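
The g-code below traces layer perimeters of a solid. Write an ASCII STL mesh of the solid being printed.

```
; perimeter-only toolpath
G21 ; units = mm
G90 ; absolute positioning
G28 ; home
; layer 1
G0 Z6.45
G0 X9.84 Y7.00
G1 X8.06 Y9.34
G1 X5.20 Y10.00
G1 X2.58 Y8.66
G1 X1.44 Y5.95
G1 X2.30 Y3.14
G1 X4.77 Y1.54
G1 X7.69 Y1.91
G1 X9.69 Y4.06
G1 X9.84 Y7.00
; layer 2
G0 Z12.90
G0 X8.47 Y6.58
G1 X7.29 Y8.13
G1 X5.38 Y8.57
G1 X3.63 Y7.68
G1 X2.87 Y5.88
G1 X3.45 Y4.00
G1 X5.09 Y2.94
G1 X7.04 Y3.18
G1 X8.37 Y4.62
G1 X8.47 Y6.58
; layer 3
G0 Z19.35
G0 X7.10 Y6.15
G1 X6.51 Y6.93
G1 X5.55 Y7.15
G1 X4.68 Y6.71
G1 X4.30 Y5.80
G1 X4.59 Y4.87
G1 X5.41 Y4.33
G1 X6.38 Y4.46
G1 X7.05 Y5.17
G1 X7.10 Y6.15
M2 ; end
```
solid part
  facet normal 0.0000 0.0000 -1.0000
    outer loop
      vertex 5.02 11.42 0.00
      vertex 8.84 10.54 0.00
      vertex 11.21 7.42 0.00
    endloop
  endfacet
  facet normal 0.0000 0.0000 -1.0000
    outer loop
      vertex 1.53 9.63 0.00
      vertex 5.02 11.42 0.00
      vertex 11.21 7.42 0.00
    endloop
  endfacet
  facet normal 0.0000 0.0000 -1.0000
    outer loop
      vertex 0.01 6.02 0.00
      vertex 1.53 9.63 0.00
      vertex 11.21 7.42 0.00
    endloop
  endfacet
  facet normal 0.0000 0.0000 -1.0000
    outer loop
      vertex 1.16 2.27 0.00
      vertex 0.01 6.02 0.00
      vertex 11.21 7.42 0.00
    endloop
  endfacet
  facet normal 0.0000 0.0000 -1.0000
    outer loop
      vertex 4.45 0.14 0.00
      vertex 1.16 2.27 0.00
      vertex 11.21 7.42 0.00
    endloop
  endfacet
  facet normal 0.0000 0.0000 -1.0000
    outer loop
      vertex 8.34 0.63 0.00
      vertex 4.45 0.14 0.00
      vertex 11.21 7.42 0.00
    endloop
  endfacet
  facet normal 0.0000 0.0000 -1.0000
    outer loop
      vertex 11.01 3.50 0.00
      vertex 8.34 0.63 0.00
      vertex 11.21 7.42 0.00
    endloop
  endfacet
  facet normal 0.7795 0.5921 0.2044
    outer loop
      vertex 11.21 7.42 0.00
      vertex 8.84 10.54 0.00
      vertex 5.73 5.73 25.80
    endloop
  endfacet
  facet normal 0.2198 0.9539 0.2043
    outer loop
      vertex 8.84 10.54 0.00
      vertex 5.02 11.42 0.00
      vertex 5.73 5.73 25.80
    endloop
  endfacet
  facet normal -0.4467 0.8710 0.2044
    outer loop
      vertex 5.02 11.42 0.00
      vertex 1.53 9.63 0.00
      vertex 5.73 5.73 25.80
    endloop
  endfacet
  facet normal -0.9022 0.3799 0.2043
    outer loop
      vertex 1.53 9.63 0.00
      vertex 0.01 6.02 0.00
      vertex 5.73 5.73 25.80
    endloop
  endfacet
  facet normal -0.9359 -0.2870 0.2043
    outer loop
      vertex 0.01 6.02 0.00
      vertex 1.16 2.27 0.00
      vertex 5.73 5.73 25.80
    endloop
  endfacet
  facet normal -0.5320 -0.8217 0.2044
    outer loop
      vertex 1.16 2.27 0.00
      vertex 4.45 0.14 0.00
      vertex 5.73 5.73 25.80
    endloop
  endfacet
  facet normal 0.1223 -0.9712 0.2044
    outer loop
      vertex 4.45 0.14 0.00
      vertex 8.34 0.63 0.00
      vertex 5.73 5.73 25.80
    endloop
  endfacet
  facet normal 0.7167 -0.6668 0.2043
    outer loop
      vertex 8.34 0.63 0.00
      vertex 11.01 3.50 0.00
      vertex 5.73 5.73 25.80
    endloop
  endfacet
  facet normal 0.9776 -0.0499 0.2044
    outer loop
      vertex 11.01 3.50 0.00
      vertex 11.21 7.42 0.00
      vertex 5.73 5.73 25.80
    endloop
  endfacet
endsolid part

The G0 Z moves step by Δz≈6.45 mm. The G1 loops shrink linearly with z, so the solid tapers from its base footprint up to z≈25.8. Closing with a flat bottom cap and the tapered top and triangulating gives 16 facets — a regular 9-sided pyramid, base circumscribed radius ≈ 5.73 mm, apex at z ≈ 25.8 mm.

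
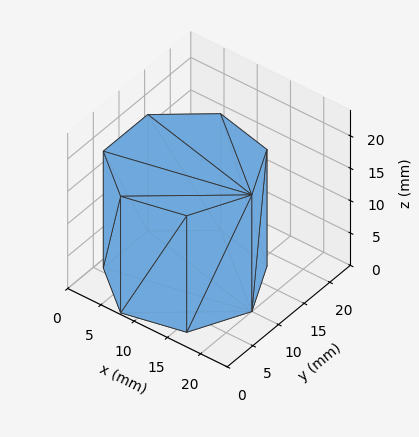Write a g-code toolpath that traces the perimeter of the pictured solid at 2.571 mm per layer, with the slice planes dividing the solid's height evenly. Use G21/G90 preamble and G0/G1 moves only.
Reading the render: the shape is a regular 7-sided prism (a cylinder approximated with 7 flat sides), circumscribed radius ≈ 10 mm, height ≈ 18 mm (dimensions read to the nearest mm from the axis ticks). For the g-code, the solid's height is divided into equal slices at the stated Δz and each level perimeter traced with G1 moves after a G0 lift.

; perimeter-only toolpath
G21 ; units = mm
G90 ; absolute positioning
G28 ; home
; layer 1
G0 Z2.571
G0 X20.000 Y10.000
G1 X16.235 Y17.818
G1 X7.775 Y19.749
G1 X0.990 Y14.339
G1 X0.990 Y5.661
G1 X7.775 Y0.251
G1 X16.235 Y2.182
G1 X20.000 Y10.000
; layer 2
G0 Z5.143
G0 X20.000 Y10.000
G1 X16.235 Y17.818
G1 X7.775 Y19.749
G1 X0.990 Y14.339
G1 X0.990 Y5.661
G1 X7.775 Y0.251
G1 X16.235 Y2.182
G1 X20.000 Y10.000
; layer 3
G0 Z7.714
G0 X20.000 Y10.000
G1 X16.235 Y17.818
G1 X7.775 Y19.749
G1 X0.990 Y14.339
G1 X0.990 Y5.661
G1 X7.775 Y0.251
G1 X16.235 Y2.182
G1 X20.000 Y10.000
; layer 4
G0 Z10.286
G0 X20.000 Y10.000
G1 X16.235 Y17.818
G1 X7.775 Y19.749
G1 X0.990 Y14.339
G1 X0.990 Y5.661
G1 X7.775 Y0.251
G1 X16.235 Y2.182
G1 X20.000 Y10.000
; layer 5
G0 Z12.857
G0 X20.000 Y10.000
G1 X16.235 Y17.818
G1 X7.775 Y19.749
G1 X0.990 Y14.339
G1 X0.990 Y5.661
G1 X7.775 Y0.251
G1 X16.235 Y2.182
G1 X20.000 Y10.000
; layer 6
G0 Z15.429
G0 X20.000 Y10.000
G1 X16.235 Y17.818
G1 X7.775 Y19.749
G1 X0.990 Y14.339
G1 X0.990 Y5.661
G1 X7.775 Y0.251
G1 X16.235 Y2.182
G1 X20.000 Y10.000
; layer 7
G0 Z18.000
G0 X20.000 Y10.000
G1 X16.235 Y17.818
G1 X7.775 Y19.749
G1 X0.990 Y14.339
G1 X0.990 Y5.661
G1 X7.775 Y0.251
G1 X16.235 Y2.182
G1 X20.000 Y10.000
M2 ; end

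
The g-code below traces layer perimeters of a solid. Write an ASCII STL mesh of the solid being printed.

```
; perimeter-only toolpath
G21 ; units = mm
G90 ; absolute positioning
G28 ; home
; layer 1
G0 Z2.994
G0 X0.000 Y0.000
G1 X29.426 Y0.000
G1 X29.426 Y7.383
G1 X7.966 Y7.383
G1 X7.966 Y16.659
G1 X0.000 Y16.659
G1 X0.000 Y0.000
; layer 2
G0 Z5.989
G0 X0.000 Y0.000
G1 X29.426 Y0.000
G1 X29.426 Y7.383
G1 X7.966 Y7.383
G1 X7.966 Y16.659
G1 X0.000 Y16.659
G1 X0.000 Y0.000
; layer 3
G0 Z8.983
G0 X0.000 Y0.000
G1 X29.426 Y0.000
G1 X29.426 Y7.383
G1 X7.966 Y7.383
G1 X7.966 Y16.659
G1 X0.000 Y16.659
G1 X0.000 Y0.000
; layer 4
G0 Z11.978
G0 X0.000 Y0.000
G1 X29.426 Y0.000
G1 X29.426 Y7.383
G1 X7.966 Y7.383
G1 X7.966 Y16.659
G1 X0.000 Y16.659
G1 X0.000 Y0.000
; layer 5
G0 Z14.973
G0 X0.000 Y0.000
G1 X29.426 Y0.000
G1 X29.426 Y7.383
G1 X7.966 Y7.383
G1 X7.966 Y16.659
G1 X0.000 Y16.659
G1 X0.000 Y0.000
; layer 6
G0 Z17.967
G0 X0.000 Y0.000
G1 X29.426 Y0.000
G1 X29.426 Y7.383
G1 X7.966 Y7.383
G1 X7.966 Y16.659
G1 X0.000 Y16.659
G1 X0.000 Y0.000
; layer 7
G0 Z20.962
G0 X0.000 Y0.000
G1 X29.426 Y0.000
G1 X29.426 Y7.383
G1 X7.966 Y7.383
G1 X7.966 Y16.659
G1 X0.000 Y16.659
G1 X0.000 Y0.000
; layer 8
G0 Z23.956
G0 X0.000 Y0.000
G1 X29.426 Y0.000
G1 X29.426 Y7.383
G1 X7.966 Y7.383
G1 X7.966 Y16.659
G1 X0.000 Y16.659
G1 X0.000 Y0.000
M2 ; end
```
solid part
  facet normal 0.0000 0.0000 -1.0000
    outer loop
      vertex 29.426 7.383 0.000
      vertex 29.426 0.000 0.000
      vertex 0.000 0.000 0.000
    endloop
  endfacet
  facet normal 0.0000 0.0000 -1.0000
    outer loop
      vertex 7.966 7.383 0.000
      vertex 29.426 7.383 0.000
      vertex 0.000 0.000 0.000
    endloop
  endfacet
  facet normal 0.0000 0.0000 -1.0000
    outer loop
      vertex 7.966 16.659 0.000
      vertex 7.966 7.383 0.000
      vertex 0.000 0.000 0.000
    endloop
  endfacet
  facet normal 0.0000 0.0000 -1.0000
    outer loop
      vertex 0.000 16.659 0.000
      vertex 7.966 16.659 0.000
      vertex 0.000 0.000 0.000
    endloop
  endfacet
  facet normal 0.0000 0.0000 1.0000
    outer loop
      vertex 0.000 0.000 23.956
      vertex 29.426 0.000 23.956
      vertex 29.426 7.383 23.956
    endloop
  endfacet
  facet normal 0.0000 0.0000 1.0000
    outer loop
      vertex 0.000 0.000 23.956
      vertex 29.426 7.383 23.956
      vertex 7.966 7.383 23.956
    endloop
  endfacet
  facet normal 0.0000 0.0000 1.0000
    outer loop
      vertex 0.000 0.000 23.956
      vertex 7.966 7.383 23.956
      vertex 7.966 16.659 23.956
    endloop
  endfacet
  facet normal 0.0000 0.0000 1.0000
    outer loop
      vertex 0.000 0.000 23.956
      vertex 7.966 16.659 23.956
      vertex 0.000 16.659 23.956
    endloop
  endfacet
  facet normal 0.0000 -1.0000 0.0000
    outer loop
      vertex 0.000 0.000 0.000
      vertex 29.426 0.000 0.000
      vertex 29.426 0.000 23.956
    endloop
  endfacet
  facet normal 0.0000 -1.0000 0.0000
    outer loop
      vertex 0.000 0.000 0.000
      vertex 29.426 0.000 23.956
      vertex 0.000 0.000 23.956
    endloop
  endfacet
  facet normal 1.0000 0.0000 0.0000
    outer loop
      vertex 29.426 0.000 0.000
      vertex 29.426 7.383 0.000
      vertex 29.426 7.383 23.956
    endloop
  endfacet
  facet normal 1.0000 0.0000 0.0000
    outer loop
      vertex 29.426 0.000 0.000
      vertex 29.426 7.383 23.956
      vertex 29.426 0.000 23.956
    endloop
  endfacet
  facet normal 0.0000 1.0000 0.0000
    outer loop
      vertex 29.426 7.383 0.000
      vertex 7.966 7.383 0.000
      vertex 7.966 7.383 23.956
    endloop
  endfacet
  facet normal 0.0000 1.0000 0.0000
    outer loop
      vertex 29.426 7.383 0.000
      vertex 7.966 7.383 23.956
      vertex 29.426 7.383 23.956
    endloop
  endfacet
  facet normal 1.0000 0.0000 0.0000
    outer loop
      vertex 7.966 7.383 0.000
      vertex 7.966 16.659 0.000
      vertex 7.966 16.659 23.956
    endloop
  endfacet
  facet normal 1.0000 0.0000 0.0000
    outer loop
      vertex 7.966 7.383 0.000
      vertex 7.966 16.659 23.956
      vertex 7.966 7.383 23.956
    endloop
  endfacet
  facet normal 0.0000 1.0000 0.0000
    outer loop
      vertex 7.966 16.659 0.000
      vertex 0.000 16.659 0.000
      vertex 0.000 16.659 23.956
    endloop
  endfacet
  facet normal 0.0000 1.0000 0.0000
    outer loop
      vertex 7.966 16.659 0.000
      vertex 0.000 16.659 23.956
      vertex 7.966 16.659 23.956
    endloop
  endfacet
  facet normal -1.0000 0.0000 0.0000
    outer loop
      vertex 0.000 16.659 0.000
      vertex 0.000 0.000 0.000
      vertex 0.000 0.000 23.956
    endloop
  endfacet
  facet normal -1.0000 0.0000 0.0000
    outer loop
      vertex 0.000 16.659 0.000
      vertex 0.000 0.000 23.956
      vertex 0.000 16.659 23.956
    endloop
  endfacet
endsolid part

The G0 Z moves step by Δz≈2.994 mm. Every layer's G1 loop is the same polygon, so the solid is a straight extrusion of it from z=0 to z≈24. Closing with flat bottom and top caps and triangulating gives 20 facets — an L-shaped prism: outer 29.4 × 16.7 mm, arm thicknesses ≈ 7.38 mm (horizontal) and 7.97 mm (vertical), extruded 24 mm in z.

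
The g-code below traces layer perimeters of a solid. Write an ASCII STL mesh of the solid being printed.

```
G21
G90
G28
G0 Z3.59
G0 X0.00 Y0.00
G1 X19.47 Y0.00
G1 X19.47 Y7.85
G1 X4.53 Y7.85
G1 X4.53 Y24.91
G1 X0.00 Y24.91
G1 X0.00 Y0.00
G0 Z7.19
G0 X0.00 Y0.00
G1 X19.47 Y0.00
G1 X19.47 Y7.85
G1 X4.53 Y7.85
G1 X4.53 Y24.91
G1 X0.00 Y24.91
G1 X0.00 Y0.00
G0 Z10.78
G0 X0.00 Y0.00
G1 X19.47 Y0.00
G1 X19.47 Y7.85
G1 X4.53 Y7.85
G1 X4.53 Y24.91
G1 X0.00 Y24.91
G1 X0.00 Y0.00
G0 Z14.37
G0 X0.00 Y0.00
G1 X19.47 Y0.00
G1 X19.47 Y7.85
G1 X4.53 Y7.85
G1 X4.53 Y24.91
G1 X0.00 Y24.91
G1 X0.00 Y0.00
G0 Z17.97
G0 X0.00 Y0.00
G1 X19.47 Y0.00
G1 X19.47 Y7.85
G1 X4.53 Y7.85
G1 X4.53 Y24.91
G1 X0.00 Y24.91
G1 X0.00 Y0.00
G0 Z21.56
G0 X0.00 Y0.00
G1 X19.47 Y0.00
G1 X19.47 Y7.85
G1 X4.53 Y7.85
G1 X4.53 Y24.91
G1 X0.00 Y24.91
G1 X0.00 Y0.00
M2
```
solid part
  facet normal 0.0000 0.0000 -1.0000
    outer loop
      vertex 19.47 7.85 0.00
      vertex 19.47 0.00 0.00
      vertex 0.00 0.00 0.00
    endloop
  endfacet
  facet normal 0.0000 0.0000 -1.0000
    outer loop
      vertex 4.53 7.85 0.00
      vertex 19.47 7.85 0.00
      vertex 0.00 0.00 0.00
    endloop
  endfacet
  facet normal 0.0000 0.0000 -1.0000
    outer loop
      vertex 4.53 24.91 0.00
      vertex 4.53 7.85 0.00
      vertex 0.00 0.00 0.00
    endloop
  endfacet
  facet normal 0.0000 0.0000 -1.0000
    outer loop
      vertex 0.00 24.91 0.00
      vertex 4.53 24.91 0.00
      vertex 0.00 0.00 0.00
    endloop
  endfacet
  facet normal 0.0000 0.0000 1.0000
    outer loop
      vertex 0.00 0.00 21.56
      vertex 19.47 0.00 21.56
      vertex 19.47 7.85 21.56
    endloop
  endfacet
  facet normal 0.0000 0.0000 1.0000
    outer loop
      vertex 0.00 0.00 21.56
      vertex 19.47 7.85 21.56
      vertex 4.53 7.85 21.56
    endloop
  endfacet
  facet normal 0.0000 0.0000 1.0000
    outer loop
      vertex 0.00 0.00 21.56
      vertex 4.53 7.85 21.56
      vertex 4.53 24.91 21.56
    endloop
  endfacet
  facet normal 0.0000 0.0000 1.0000
    outer loop
      vertex 0.00 0.00 21.56
      vertex 4.53 24.91 21.56
      vertex 0.00 24.91 21.56
    endloop
  endfacet
  facet normal 0.0000 -1.0000 0.0000
    outer loop
      vertex 0.00 0.00 0.00
      vertex 19.47 0.00 0.00
      vertex 19.47 0.00 21.56
    endloop
  endfacet
  facet normal 0.0000 -1.0000 0.0000
    outer loop
      vertex 0.00 0.00 0.00
      vertex 19.47 0.00 21.56
      vertex 0.00 0.00 21.56
    endloop
  endfacet
  facet normal 1.0000 0.0000 0.0000
    outer loop
      vertex 19.47 0.00 0.00
      vertex 19.47 7.85 0.00
      vertex 19.47 7.85 21.56
    endloop
  endfacet
  facet normal 1.0000 0.0000 0.0000
    outer loop
      vertex 19.47 0.00 0.00
      vertex 19.47 7.85 21.56
      vertex 19.47 0.00 21.56
    endloop
  endfacet
  facet normal 0.0000 1.0000 0.0000
    outer loop
      vertex 19.47 7.85 0.00
      vertex 4.53 7.85 0.00
      vertex 4.53 7.85 21.56
    endloop
  endfacet
  facet normal 0.0000 1.0000 0.0000
    outer loop
      vertex 19.47 7.85 0.00
      vertex 4.53 7.85 21.56
      vertex 19.47 7.85 21.56
    endloop
  endfacet
  facet normal 1.0000 0.0000 0.0000
    outer loop
      vertex 4.53 7.85 0.00
      vertex 4.53 24.91 0.00
      vertex 4.53 24.91 21.56
    endloop
  endfacet
  facet normal 1.0000 0.0000 0.0000
    outer loop
      vertex 4.53 7.85 0.00
      vertex 4.53 24.91 21.56
      vertex 4.53 7.85 21.56
    endloop
  endfacet
  facet normal 0.0000 1.0000 0.0000
    outer loop
      vertex 4.53 24.91 0.00
      vertex 0.00 24.91 0.00
      vertex 0.00 24.91 21.56
    endloop
  endfacet
  facet normal 0.0000 1.0000 0.0000
    outer loop
      vertex 4.53 24.91 0.00
      vertex 0.00 24.91 21.56
      vertex 4.53 24.91 21.56
    endloop
  endfacet
  facet normal -1.0000 0.0000 0.0000
    outer loop
      vertex 0.00 24.91 0.00
      vertex 0.00 0.00 0.00
      vertex 0.00 0.00 21.56
    endloop
  endfacet
  facet normal -1.0000 0.0000 0.0000
    outer loop
      vertex 0.00 24.91 0.00
      vertex 0.00 0.00 21.56
      vertex 0.00 24.91 21.56
    endloop
  endfacet
endsolid part

The G0 Z moves step by Δz≈3.59 mm. Every layer's G1 loop is the same polygon, so the solid is a straight extrusion of it from z=0 to z≈21.6. Closing with flat bottom and top caps and triangulating gives 20 facets — an L-shaped prism: outer 19.5 × 24.9 mm, arm thicknesses ≈ 7.85 mm (horizontal) and 4.53 mm (vertical), extruded 21.6 mm in z.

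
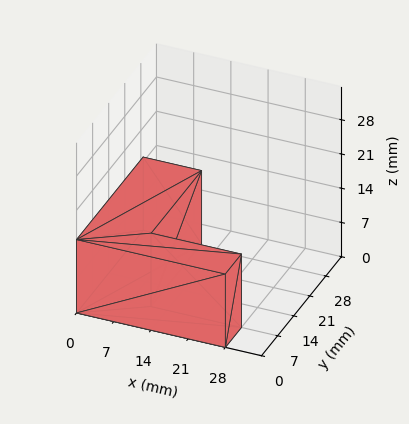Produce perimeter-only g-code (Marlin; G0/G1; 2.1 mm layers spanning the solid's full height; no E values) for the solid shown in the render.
Reading the render: the shape is an L-shaped prism: outer 28 × 29 mm, arm thicknesses ≈ 7 mm (horizontal) and 11 mm (vertical), extruded 15 mm in z (dimensions read to the nearest mm from the axis ticks). For the g-code, the solid's height is divided into equal slices at the stated Δz and each level perimeter traced with G1 moves after a G0 lift.

; perimeter-only toolpath
G21 ; units = mm
G90 ; absolute positioning
G28 ; home
; layer 1
G0 Z2.1
G0 X0.0 Y0.0
G1 X28.0 Y0.0
G1 X28.0 Y7.0
G1 X11.0 Y7.0
G1 X11.0 Y29.0
G1 X0.0 Y29.0
G1 X0.0 Y0.0
; layer 2
G0 Z4.3
G0 X0.0 Y0.0
G1 X28.0 Y0.0
G1 X28.0 Y7.0
G1 X11.0 Y7.0
G1 X11.0 Y29.0
G1 X0.0 Y29.0
G1 X0.0 Y0.0
; layer 3
G0 Z6.4
G0 X0.0 Y0.0
G1 X28.0 Y0.0
G1 X28.0 Y7.0
G1 X11.0 Y7.0
G1 X11.0 Y29.0
G1 X0.0 Y29.0
G1 X0.0 Y0.0
; layer 4
G0 Z8.6
G0 X0.0 Y0.0
G1 X28.0 Y0.0
G1 X28.0 Y7.0
G1 X11.0 Y7.0
G1 X11.0 Y29.0
G1 X0.0 Y29.0
G1 X0.0 Y0.0
; layer 5
G0 Z10.7
G0 X0.0 Y0.0
G1 X28.0 Y0.0
G1 X28.0 Y7.0
G1 X11.0 Y7.0
G1 X11.0 Y29.0
G1 X0.0 Y29.0
G1 X0.0 Y0.0
; layer 6
G0 Z12.9
G0 X0.0 Y0.0
G1 X28.0 Y0.0
G1 X28.0 Y7.0
G1 X11.0 Y7.0
G1 X11.0 Y29.0
G1 X0.0 Y29.0
G1 X0.0 Y0.0
; layer 7
G0 Z15.0
G0 X0.0 Y0.0
G1 X28.0 Y0.0
G1 X28.0 Y7.0
G1 X11.0 Y7.0
G1 X11.0 Y29.0
G1 X0.0 Y29.0
G1 X0.0 Y0.0
M2 ; end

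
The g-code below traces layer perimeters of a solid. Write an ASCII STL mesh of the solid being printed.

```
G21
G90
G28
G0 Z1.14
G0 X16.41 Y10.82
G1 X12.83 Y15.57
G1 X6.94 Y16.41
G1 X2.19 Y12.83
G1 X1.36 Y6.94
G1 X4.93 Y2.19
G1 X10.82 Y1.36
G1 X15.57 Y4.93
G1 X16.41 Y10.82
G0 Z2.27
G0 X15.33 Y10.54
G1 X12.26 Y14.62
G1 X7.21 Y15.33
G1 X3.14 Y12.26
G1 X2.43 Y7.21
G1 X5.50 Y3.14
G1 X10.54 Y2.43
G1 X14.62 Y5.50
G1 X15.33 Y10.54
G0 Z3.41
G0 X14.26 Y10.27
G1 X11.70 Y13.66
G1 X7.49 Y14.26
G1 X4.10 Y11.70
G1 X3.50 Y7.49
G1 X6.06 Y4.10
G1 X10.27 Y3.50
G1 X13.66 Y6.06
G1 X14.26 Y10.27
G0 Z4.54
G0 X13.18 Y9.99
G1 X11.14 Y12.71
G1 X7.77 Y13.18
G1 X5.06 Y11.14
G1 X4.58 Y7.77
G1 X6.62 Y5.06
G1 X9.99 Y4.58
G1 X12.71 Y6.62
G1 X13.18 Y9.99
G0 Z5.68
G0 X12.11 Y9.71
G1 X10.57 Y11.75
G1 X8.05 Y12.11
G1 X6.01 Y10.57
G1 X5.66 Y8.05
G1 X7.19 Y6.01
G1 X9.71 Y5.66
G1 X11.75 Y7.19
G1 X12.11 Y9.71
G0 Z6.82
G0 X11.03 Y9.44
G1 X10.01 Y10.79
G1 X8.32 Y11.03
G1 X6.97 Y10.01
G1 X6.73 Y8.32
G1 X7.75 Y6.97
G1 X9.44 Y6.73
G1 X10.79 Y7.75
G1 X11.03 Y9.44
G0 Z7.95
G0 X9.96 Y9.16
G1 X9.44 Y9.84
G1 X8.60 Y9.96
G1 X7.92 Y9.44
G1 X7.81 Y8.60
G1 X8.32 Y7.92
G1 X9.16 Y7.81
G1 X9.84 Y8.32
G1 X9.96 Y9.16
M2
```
solid part
  facet normal 0.0000 0.0000 -1.0000
    outer loop
      vertex 6.66 17.48 0.00
      vertex 13.39 16.53 0.00
      vertex 17.48 11.10 0.00
    endloop
  endfacet
  facet normal 0.0000 0.0000 -1.0000
    outer loop
      vertex 1.23 13.39 0.00
      vertex 6.66 17.48 0.00
      vertex 17.48 11.10 0.00
    endloop
  endfacet
  facet normal 0.0000 0.0000 -1.0000
    outer loop
      vertex 0.28 6.66 0.00
      vertex 1.23 13.39 0.00
      vertex 17.48 11.10 0.00
    endloop
  endfacet
  facet normal 0.0000 0.0000 -1.0000
    outer loop
      vertex 4.37 1.23 0.00
      vertex 0.28 6.66 0.00
      vertex 17.48 11.10 0.00
    endloop
  endfacet
  facet normal 0.0000 0.0000 -1.0000
    outer loop
      vertex 11.10 0.28 0.00
      vertex 4.37 1.23 0.00
      vertex 17.48 11.10 0.00
    endloop
  endfacet
  facet normal 0.0000 0.0000 -1.0000
    outer loop
      vertex 16.53 4.37 0.00
      vertex 11.10 0.28 0.00
      vertex 17.48 11.10 0.00
    endloop
  endfacet
  facet normal 0.5929 0.4466 0.6700
    outer loop
      vertex 17.48 11.10 0.00
      vertex 13.39 16.53 0.00
      vertex 8.88 8.88 9.09
    endloop
  endfacet
  facet normal 0.1038 0.7350 0.6701
    outer loop
      vertex 13.39 16.53 0.00
      vertex 6.66 17.48 0.00
      vertex 8.88 8.88 9.09
    endloop
  endfacet
  facet normal -0.4466 0.5929 0.6700
    outer loop
      vertex 6.66 17.48 0.00
      vertex 1.23 13.39 0.00
      vertex 8.88 8.88 9.09
    endloop
  endfacet
  facet normal -0.7350 0.1038 0.6701
    outer loop
      vertex 1.23 13.39 0.00
      vertex 0.28 6.66 0.00
      vertex 8.88 8.88 9.09
    endloop
  endfacet
  facet normal -0.5929 -0.4466 0.6700
    outer loop
      vertex 0.28 6.66 0.00
      vertex 4.37 1.23 0.00
      vertex 8.88 8.88 9.09
    endloop
  endfacet
  facet normal -0.1038 -0.7350 0.6701
    outer loop
      vertex 4.37 1.23 0.00
      vertex 11.10 0.28 0.00
      vertex 8.88 8.88 9.09
    endloop
  endfacet
  facet normal 0.4466 -0.5929 0.6700
    outer loop
      vertex 11.10 0.28 0.00
      vertex 16.53 4.37 0.00
      vertex 8.88 8.88 9.09
    endloop
  endfacet
  facet normal 0.7350 -0.1038 0.6701
    outer loop
      vertex 16.53 4.37 0.00
      vertex 17.48 11.10 0.00
      vertex 8.88 8.88 9.09
    endloop
  endfacet
endsolid part

The G0 Z moves step by Δz≈1.14 mm. The G1 loops shrink linearly with z, so the solid tapers from its base footprint up to z≈9.09. Closing with a flat bottom cap and the tapered top and triangulating gives 14 facets — a regular 8-sided pyramid, base circumscribed radius ≈ 8.88 mm, apex at z ≈ 9.09 mm.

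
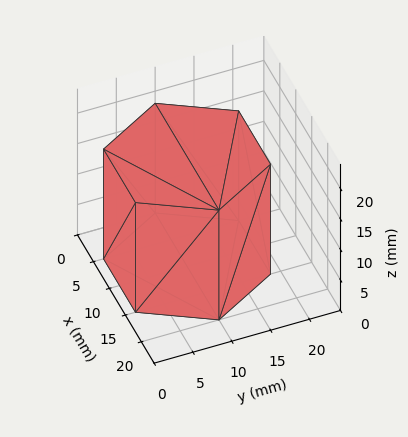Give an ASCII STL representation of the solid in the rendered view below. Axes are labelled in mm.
Reading the render: the shape is a regular 6-sided prism (a cylinder approximated with 6 flat sides), circumscribed radius ≈ 10 mm, height ≈ 18 mm (dimensions read to the nearest mm from the axis ticks). For the STL, each face is triangulated and given an outward normal.

solid part
  facet normal 0.0000 0.0000 -1.0000
    outer loop
      vertex 5.0 18.7 0.0
      vertex 15.0 18.7 0.0
      vertex 20.0 10.0 0.0
    endloop
  endfacet
  facet normal 0.0000 0.0000 -1.0000
    outer loop
      vertex 0.0 10.0 0.0
      vertex 5.0 18.7 0.0
      vertex 20.0 10.0 0.0
    endloop
  endfacet
  facet normal 0.0000 0.0000 -1.0000
    outer loop
      vertex 5.0 1.3 0.0
      vertex 0.0 10.0 0.0
      vertex 20.0 10.0 0.0
    endloop
  endfacet
  facet normal 0.0000 0.0000 -1.0000
    outer loop
      vertex 15.0 1.3 0.0
      vertex 5.0 1.3 0.0
      vertex 20.0 10.0 0.0
    endloop
  endfacet
  facet normal 0.0000 0.0000 1.0000
    outer loop
      vertex 20.0 10.0 18.0
      vertex 15.0 18.7 18.0
      vertex 5.0 18.7 18.0
    endloop
  endfacet
  facet normal 0.0000 0.0000 1.0000
    outer loop
      vertex 20.0 10.0 18.0
      vertex 5.0 18.7 18.0
      vertex 0.0 10.0 18.0
    endloop
  endfacet
  facet normal 0.0000 0.0000 1.0000
    outer loop
      vertex 20.0 10.0 18.0
      vertex 0.0 10.0 18.0
      vertex 5.0 1.3 18.0
    endloop
  endfacet
  facet normal 0.0000 0.0000 1.0000
    outer loop
      vertex 20.0 10.0 18.0
      vertex 5.0 1.3 18.0
      vertex 15.0 1.3 18.0
    endloop
  endfacet
  facet normal 0.8670 0.4983 0.0000
    outer loop
      vertex 20.0 10.0 0.0
      vertex 15.0 18.7 0.0
      vertex 15.0 18.7 18.0
    endloop
  endfacet
  facet normal 0.8670 0.4983 0.0000
    outer loop
      vertex 20.0 10.0 0.0
      vertex 15.0 18.7 18.0
      vertex 20.0 10.0 18.0
    endloop
  endfacet
  facet normal 0.0000 1.0000 0.0000
    outer loop
      vertex 15.0 18.7 0.0
      vertex 5.0 18.7 0.0
      vertex 5.0 18.7 18.0
    endloop
  endfacet
  facet normal 0.0000 1.0000 0.0000
    outer loop
      vertex 15.0 18.7 0.0
      vertex 5.0 18.7 18.0
      vertex 15.0 18.7 18.0
    endloop
  endfacet
  facet normal -0.8670 0.4983 0.0000
    outer loop
      vertex 5.0 18.7 0.0
      vertex 0.0 10.0 0.0
      vertex 0.0 10.0 18.0
    endloop
  endfacet
  facet normal -0.8670 0.4983 0.0000
    outer loop
      vertex 5.0 18.7 0.0
      vertex 0.0 10.0 18.0
      vertex 5.0 18.7 18.0
    endloop
  endfacet
  facet normal -0.8670 -0.4983 0.0000
    outer loop
      vertex 0.0 10.0 0.0
      vertex 5.0 1.3 0.0
      vertex 5.0 1.3 18.0
    endloop
  endfacet
  facet normal -0.8670 -0.4983 0.0000
    outer loop
      vertex 0.0 10.0 0.0
      vertex 5.0 1.3 18.0
      vertex 0.0 10.0 18.0
    endloop
  endfacet
  facet normal 0.0000 -1.0000 0.0000
    outer loop
      vertex 5.0 1.3 0.0
      vertex 15.0 1.3 0.0
      vertex 15.0 1.3 18.0
    endloop
  endfacet
  facet normal 0.0000 -1.0000 0.0000
    outer loop
      vertex 5.0 1.3 0.0
      vertex 15.0 1.3 18.0
      vertex 5.0 1.3 18.0
    endloop
  endfacet
  facet normal 0.8670 -0.4983 0.0000
    outer loop
      vertex 15.0 1.3 0.0
      vertex 20.0 10.0 0.0
      vertex 20.0 10.0 18.0
    endloop
  endfacet
  facet normal 0.8670 -0.4983 0.0000
    outer loop
      vertex 15.0 1.3 0.0
      vertex 20.0 10.0 18.0
      vertex 15.0 1.3 18.0
    endloop
  endfacet
endsolid part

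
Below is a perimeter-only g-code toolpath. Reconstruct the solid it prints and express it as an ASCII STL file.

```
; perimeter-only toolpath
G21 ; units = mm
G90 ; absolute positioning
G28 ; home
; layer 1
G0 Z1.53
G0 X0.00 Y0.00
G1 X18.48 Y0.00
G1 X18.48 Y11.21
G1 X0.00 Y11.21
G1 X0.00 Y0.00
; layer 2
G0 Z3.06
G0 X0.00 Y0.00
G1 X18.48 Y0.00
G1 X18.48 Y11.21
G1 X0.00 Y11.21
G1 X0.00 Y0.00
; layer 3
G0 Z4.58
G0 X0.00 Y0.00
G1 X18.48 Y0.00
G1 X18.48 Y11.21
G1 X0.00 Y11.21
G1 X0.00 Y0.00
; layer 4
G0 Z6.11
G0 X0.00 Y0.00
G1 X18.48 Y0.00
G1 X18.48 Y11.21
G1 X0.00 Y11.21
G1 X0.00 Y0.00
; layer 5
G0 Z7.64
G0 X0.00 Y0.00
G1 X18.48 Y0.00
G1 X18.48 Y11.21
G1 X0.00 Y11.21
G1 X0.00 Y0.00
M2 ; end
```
solid part
  facet normal 0.0000 0.0000 -1.0000
    outer loop
      vertex 18.48 11.21 0.00
      vertex 18.48 0.00 0.00
      vertex 0.00 0.00 0.00
    endloop
  endfacet
  facet normal 0.0000 0.0000 -1.0000
    outer loop
      vertex 0.00 11.21 0.00
      vertex 18.48 11.21 0.00
      vertex 0.00 0.00 0.00
    endloop
  endfacet
  facet normal 0.0000 0.0000 1.0000
    outer loop
      vertex 0.00 0.00 7.64
      vertex 18.48 0.00 7.64
      vertex 18.48 11.21 7.64
    endloop
  endfacet
  facet normal 0.0000 0.0000 1.0000
    outer loop
      vertex 0.00 0.00 7.64
      vertex 18.48 11.21 7.64
      vertex 0.00 11.21 7.64
    endloop
  endfacet
  facet normal 0.0000 -1.0000 0.0000
    outer loop
      vertex 0.00 0.00 0.00
      vertex 18.48 0.00 0.00
      vertex 18.48 0.00 7.64
    endloop
  endfacet
  facet normal 0.0000 -1.0000 0.0000
    outer loop
      vertex 0.00 0.00 0.00
      vertex 18.48 0.00 7.64
      vertex 0.00 0.00 7.64
    endloop
  endfacet
  facet normal 0.0000 1.0000 0.0000
    outer loop
      vertex 18.48 11.21 7.64
      vertex 18.48 11.21 0.00
      vertex 0.00 11.21 0.00
    endloop
  endfacet
  facet normal 0.0000 1.0000 0.0000
    outer loop
      vertex 0.00 11.21 7.64
      vertex 18.48 11.21 7.64
      vertex 0.00 11.21 0.00
    endloop
  endfacet
  facet normal -1.0000 0.0000 0.0000
    outer loop
      vertex 0.00 11.21 7.64
      vertex 0.00 11.21 0.00
      vertex 0.00 0.00 0.00
    endloop
  endfacet
  facet normal -1.0000 0.0000 0.0000
    outer loop
      vertex 0.00 0.00 7.64
      vertex 0.00 11.21 7.64
      vertex 0.00 0.00 0.00
    endloop
  endfacet
  facet normal 1.0000 0.0000 0.0000
    outer loop
      vertex 18.48 0.00 0.00
      vertex 18.48 11.21 0.00
      vertex 18.48 11.21 7.64
    endloop
  endfacet
  facet normal 1.0000 0.0000 0.0000
    outer loop
      vertex 18.48 0.00 0.00
      vertex 18.48 11.21 7.64
      vertex 18.48 0.00 7.64
    endloop
  endfacet
endsolid part

The G0 Z moves step by Δz≈1.53 mm. Every layer's G1 loop is the same polygon, so the solid is a straight extrusion of it from z=0 to z≈7.64. Closing with flat bottom and top caps and triangulating gives 12 facets — a rectangular box, roughly 18.5 × 11.2 mm footprint and 7.64 mm tall.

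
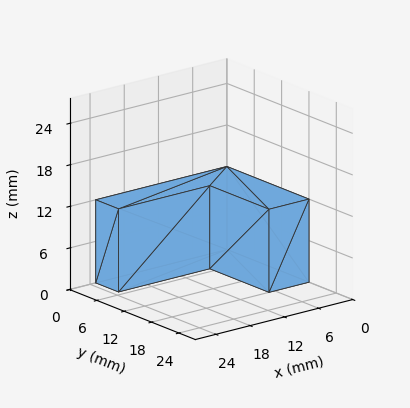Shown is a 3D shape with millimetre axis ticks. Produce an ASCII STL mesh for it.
Reading the render: the shape is an L-shaped prism: outer 23 × 18 mm, arm thicknesses ≈ 5 mm (horizontal) and 7 mm (vertical), extruded 12 mm in z (dimensions read to the nearest mm from the axis ticks). For the STL, each face is triangulated and given an outward normal.

solid part
  facet normal 0.0000 0.0000 -1.0000
    outer loop
      vertex 23.000 5.000 0.000
      vertex 23.000 0.000 0.000
      vertex 0.000 0.000 0.000
    endloop
  endfacet
  facet normal 0.0000 0.0000 -1.0000
    outer loop
      vertex 7.000 5.000 0.000
      vertex 23.000 5.000 0.000
      vertex 0.000 0.000 0.000
    endloop
  endfacet
  facet normal 0.0000 0.0000 -1.0000
    outer loop
      vertex 7.000 18.000 0.000
      vertex 7.000 5.000 0.000
      vertex 0.000 0.000 0.000
    endloop
  endfacet
  facet normal 0.0000 0.0000 -1.0000
    outer loop
      vertex 0.000 18.000 0.000
      vertex 7.000 18.000 0.000
      vertex 0.000 0.000 0.000
    endloop
  endfacet
  facet normal 0.0000 0.0000 1.0000
    outer loop
      vertex 0.000 0.000 12.000
      vertex 23.000 0.000 12.000
      vertex 23.000 5.000 12.000
    endloop
  endfacet
  facet normal 0.0000 0.0000 1.0000
    outer loop
      vertex 0.000 0.000 12.000
      vertex 23.000 5.000 12.000
      vertex 7.000 5.000 12.000
    endloop
  endfacet
  facet normal 0.0000 0.0000 1.0000
    outer loop
      vertex 0.000 0.000 12.000
      vertex 7.000 5.000 12.000
      vertex 7.000 18.000 12.000
    endloop
  endfacet
  facet normal 0.0000 0.0000 1.0000
    outer loop
      vertex 0.000 0.000 12.000
      vertex 7.000 18.000 12.000
      vertex 0.000 18.000 12.000
    endloop
  endfacet
  facet normal 0.0000 -1.0000 0.0000
    outer loop
      vertex 0.000 0.000 0.000
      vertex 23.000 0.000 0.000
      vertex 23.000 0.000 12.000
    endloop
  endfacet
  facet normal 0.0000 -1.0000 0.0000
    outer loop
      vertex 0.000 0.000 0.000
      vertex 23.000 0.000 12.000
      vertex 0.000 0.000 12.000
    endloop
  endfacet
  facet normal 1.0000 0.0000 0.0000
    outer loop
      vertex 23.000 0.000 0.000
      vertex 23.000 5.000 0.000
      vertex 23.000 5.000 12.000
    endloop
  endfacet
  facet normal 1.0000 0.0000 0.0000
    outer loop
      vertex 23.000 0.000 0.000
      vertex 23.000 5.000 12.000
      vertex 23.000 0.000 12.000
    endloop
  endfacet
  facet normal 0.0000 1.0000 0.0000
    outer loop
      vertex 23.000 5.000 0.000
      vertex 7.000 5.000 0.000
      vertex 7.000 5.000 12.000
    endloop
  endfacet
  facet normal 0.0000 1.0000 0.0000
    outer loop
      vertex 23.000 5.000 0.000
      vertex 7.000 5.000 12.000
      vertex 23.000 5.000 12.000
    endloop
  endfacet
  facet normal 1.0000 0.0000 0.0000
    outer loop
      vertex 7.000 5.000 0.000
      vertex 7.000 18.000 0.000
      vertex 7.000 18.000 12.000
    endloop
  endfacet
  facet normal 1.0000 0.0000 0.0000
    outer loop
      vertex 7.000 5.000 0.000
      vertex 7.000 18.000 12.000
      vertex 7.000 5.000 12.000
    endloop
  endfacet
  facet normal 0.0000 1.0000 0.0000
    outer loop
      vertex 7.000 18.000 0.000
      vertex 0.000 18.000 0.000
      vertex 0.000 18.000 12.000
    endloop
  endfacet
  facet normal 0.0000 1.0000 0.0000
    outer loop
      vertex 7.000 18.000 0.000
      vertex 0.000 18.000 12.000
      vertex 7.000 18.000 12.000
    endloop
  endfacet
  facet normal -1.0000 0.0000 0.0000
    outer loop
      vertex 0.000 18.000 0.000
      vertex 0.000 0.000 0.000
      vertex 0.000 0.000 12.000
    endloop
  endfacet
  facet normal -1.0000 0.0000 0.0000
    outer loop
      vertex 0.000 18.000 0.000
      vertex 0.000 0.000 12.000
      vertex 0.000 18.000 12.000
    endloop
  endfacet
endsolid part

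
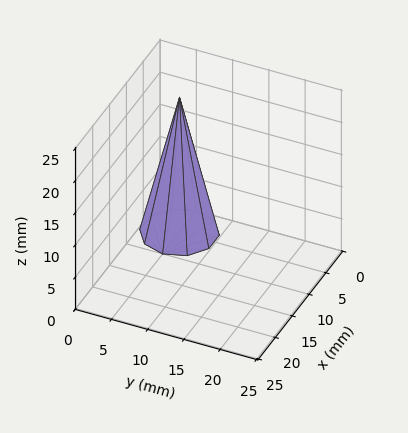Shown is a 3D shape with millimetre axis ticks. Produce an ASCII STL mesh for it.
Reading the render: the shape is a regular 10-sided pyramid, base circumscribed radius ≈ 5 mm, apex at z ≈ 21 mm (dimensions read to the nearest mm from the axis ticks). For the STL, each face is triangulated and given an outward normal.

solid part
  facet normal 0.0000 0.0000 -1.0000
    outer loop
      vertex 6.55 9.76 0.00
      vertex 9.05 7.94 0.00
      vertex 10.00 5.00 0.00
    endloop
  endfacet
  facet normal 0.0000 0.0000 -1.0000
    outer loop
      vertex 3.45 9.76 0.00
      vertex 6.55 9.76 0.00
      vertex 10.00 5.00 0.00
    endloop
  endfacet
  facet normal 0.0000 0.0000 -1.0000
    outer loop
      vertex 0.95 7.94 0.00
      vertex 3.45 9.76 0.00
      vertex 10.00 5.00 0.00
    endloop
  endfacet
  facet normal 0.0000 0.0000 -1.0000
    outer loop
      vertex 0.00 5.00 0.00
      vertex 0.95 7.94 0.00
      vertex 10.00 5.00 0.00
    endloop
  endfacet
  facet normal 0.0000 0.0000 -1.0000
    outer loop
      vertex 0.95 2.06 0.00
      vertex 0.00 5.00 0.00
      vertex 10.00 5.00 0.00
    endloop
  endfacet
  facet normal 0.0000 0.0000 -1.0000
    outer loop
      vertex 3.45 0.24 0.00
      vertex 0.95 2.06 0.00
      vertex 10.00 5.00 0.00
    endloop
  endfacet
  facet normal 0.0000 0.0000 -1.0000
    outer loop
      vertex 6.55 0.24 0.00
      vertex 3.45 0.24 0.00
      vertex 10.00 5.00 0.00
    endloop
  endfacet
  facet normal 0.0000 0.0000 -1.0000
    outer loop
      vertex 9.05 2.06 0.00
      vertex 6.55 0.24 0.00
      vertex 10.00 5.00 0.00
    endloop
  endfacet
  facet normal 0.9280 0.2999 0.2210
    outer loop
      vertex 10.00 5.00 0.00
      vertex 9.05 7.94 0.00
      vertex 5.00 5.00 21.00
    endloop
  endfacet
  facet normal 0.5740 0.7885 0.2211
    outer loop
      vertex 9.05 7.94 0.00
      vertex 6.55 9.76 0.00
      vertex 5.00 5.00 21.00
    endloop
  endfacet
  facet normal 0.0000 0.9753 0.2211
    outer loop
      vertex 6.55 9.76 0.00
      vertex 3.45 9.76 0.00
      vertex 5.00 5.00 21.00
    endloop
  endfacet
  facet normal -0.5740 0.7885 0.2211
    outer loop
      vertex 3.45 9.76 0.00
      vertex 0.95 7.94 0.00
      vertex 5.00 5.00 21.00
    endloop
  endfacet
  facet normal -0.9280 0.2999 0.2210
    outer loop
      vertex 0.95 7.94 0.00
      vertex 0.00 5.00 0.00
      vertex 5.00 5.00 21.00
    endloop
  endfacet
  facet normal -0.9280 -0.2999 0.2210
    outer loop
      vertex 0.00 5.00 0.00
      vertex 0.95 2.06 0.00
      vertex 5.00 5.00 21.00
    endloop
  endfacet
  facet normal -0.5740 -0.7885 0.2211
    outer loop
      vertex 0.95 2.06 0.00
      vertex 3.45 0.24 0.00
      vertex 5.00 5.00 21.00
    endloop
  endfacet
  facet normal 0.0000 -0.9753 0.2211
    outer loop
      vertex 3.45 0.24 0.00
      vertex 6.55 0.24 0.00
      vertex 5.00 5.00 21.00
    endloop
  endfacet
  facet normal 0.5740 -0.7885 0.2211
    outer loop
      vertex 6.55 0.24 0.00
      vertex 9.05 2.06 0.00
      vertex 5.00 5.00 21.00
    endloop
  endfacet
  facet normal 0.9280 -0.2999 0.2210
    outer loop
      vertex 9.05 2.06 0.00
      vertex 10.00 5.00 0.00
      vertex 5.00 5.00 21.00
    endloop
  endfacet
endsolid part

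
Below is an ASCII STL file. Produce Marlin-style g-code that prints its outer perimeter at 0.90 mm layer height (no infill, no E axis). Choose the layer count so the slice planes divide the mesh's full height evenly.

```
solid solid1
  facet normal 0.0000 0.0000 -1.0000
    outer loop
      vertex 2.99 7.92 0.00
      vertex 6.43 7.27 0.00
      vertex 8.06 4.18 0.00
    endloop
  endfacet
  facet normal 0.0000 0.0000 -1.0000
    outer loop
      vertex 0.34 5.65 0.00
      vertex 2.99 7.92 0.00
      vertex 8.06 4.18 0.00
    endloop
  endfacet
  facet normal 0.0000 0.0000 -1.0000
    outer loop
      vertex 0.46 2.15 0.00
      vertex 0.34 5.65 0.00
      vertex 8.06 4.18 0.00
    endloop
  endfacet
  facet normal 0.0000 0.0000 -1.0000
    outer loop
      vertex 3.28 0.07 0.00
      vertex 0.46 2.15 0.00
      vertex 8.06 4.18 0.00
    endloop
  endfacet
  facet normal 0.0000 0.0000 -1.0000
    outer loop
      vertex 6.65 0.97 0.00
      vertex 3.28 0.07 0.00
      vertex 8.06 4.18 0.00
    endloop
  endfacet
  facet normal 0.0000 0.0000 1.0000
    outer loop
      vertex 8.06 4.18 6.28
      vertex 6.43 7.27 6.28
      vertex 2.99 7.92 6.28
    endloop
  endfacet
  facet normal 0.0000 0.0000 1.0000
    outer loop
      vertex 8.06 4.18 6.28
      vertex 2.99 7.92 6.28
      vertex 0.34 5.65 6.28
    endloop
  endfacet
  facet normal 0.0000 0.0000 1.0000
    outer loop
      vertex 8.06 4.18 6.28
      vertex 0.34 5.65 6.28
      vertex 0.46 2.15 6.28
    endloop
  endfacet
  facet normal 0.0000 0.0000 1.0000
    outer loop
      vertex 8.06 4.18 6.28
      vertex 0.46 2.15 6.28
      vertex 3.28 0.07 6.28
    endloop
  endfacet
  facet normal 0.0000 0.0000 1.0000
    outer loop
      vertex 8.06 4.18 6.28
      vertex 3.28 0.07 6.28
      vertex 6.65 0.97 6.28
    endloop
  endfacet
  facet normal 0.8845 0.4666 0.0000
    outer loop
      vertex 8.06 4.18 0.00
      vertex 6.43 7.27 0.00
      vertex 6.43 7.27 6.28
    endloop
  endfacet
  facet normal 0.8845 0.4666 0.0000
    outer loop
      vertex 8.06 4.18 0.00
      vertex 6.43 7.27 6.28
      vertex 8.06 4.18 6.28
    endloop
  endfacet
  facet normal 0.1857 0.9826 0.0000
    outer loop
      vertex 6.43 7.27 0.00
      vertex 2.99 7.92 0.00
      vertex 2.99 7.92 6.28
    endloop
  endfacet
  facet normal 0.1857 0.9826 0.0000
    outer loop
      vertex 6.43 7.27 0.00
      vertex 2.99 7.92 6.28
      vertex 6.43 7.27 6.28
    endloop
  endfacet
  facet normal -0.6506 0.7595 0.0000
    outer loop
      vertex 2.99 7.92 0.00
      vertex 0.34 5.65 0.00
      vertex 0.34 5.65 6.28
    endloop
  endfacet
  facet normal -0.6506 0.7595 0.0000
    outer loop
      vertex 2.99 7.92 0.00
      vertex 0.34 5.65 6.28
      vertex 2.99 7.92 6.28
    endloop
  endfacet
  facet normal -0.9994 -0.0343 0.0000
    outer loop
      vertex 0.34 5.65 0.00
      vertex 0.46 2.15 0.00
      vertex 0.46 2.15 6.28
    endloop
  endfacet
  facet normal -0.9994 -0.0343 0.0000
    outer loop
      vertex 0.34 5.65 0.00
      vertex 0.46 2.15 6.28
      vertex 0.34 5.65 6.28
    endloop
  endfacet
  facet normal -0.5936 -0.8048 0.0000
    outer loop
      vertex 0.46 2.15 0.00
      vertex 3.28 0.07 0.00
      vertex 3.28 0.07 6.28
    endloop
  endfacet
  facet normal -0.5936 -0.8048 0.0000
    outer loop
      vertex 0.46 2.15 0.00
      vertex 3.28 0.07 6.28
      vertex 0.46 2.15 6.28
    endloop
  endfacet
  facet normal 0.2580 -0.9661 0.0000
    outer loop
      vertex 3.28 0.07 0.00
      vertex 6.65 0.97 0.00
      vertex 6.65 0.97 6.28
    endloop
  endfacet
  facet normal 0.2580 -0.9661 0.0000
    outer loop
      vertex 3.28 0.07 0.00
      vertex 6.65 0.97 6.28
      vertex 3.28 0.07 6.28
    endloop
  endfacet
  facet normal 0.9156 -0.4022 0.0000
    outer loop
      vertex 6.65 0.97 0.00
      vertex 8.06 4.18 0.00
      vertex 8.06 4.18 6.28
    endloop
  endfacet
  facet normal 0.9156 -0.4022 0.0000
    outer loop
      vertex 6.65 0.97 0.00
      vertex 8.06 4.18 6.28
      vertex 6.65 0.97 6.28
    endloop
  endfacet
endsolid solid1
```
; perimeter-only toolpath
G21 ; units = mm
G90 ; absolute positioning
G28 ; home
; layer 1
G0 Z0.90
G0 X8.06 Y4.18
G1 X6.43 Y7.27
G1 X2.99 Y7.92
G1 X0.34 Y5.65
G1 X0.46 Y2.15
G1 X3.28 Y0.07
G1 X6.65 Y0.97
G1 X8.06 Y4.18
; layer 2
G0 Z1.79
G0 X8.06 Y4.18
G1 X6.43 Y7.27
G1 X2.99 Y7.92
G1 X0.34 Y5.65
G1 X0.46 Y2.15
G1 X3.28 Y0.07
G1 X6.65 Y0.97
G1 X8.06 Y4.18
; layer 3
G0 Z2.69
G0 X8.06 Y4.18
G1 X6.43 Y7.27
G1 X2.99 Y7.92
G1 X0.34 Y5.65
G1 X0.46 Y2.15
G1 X3.28 Y0.07
G1 X6.65 Y0.97
G1 X8.06 Y4.18
; layer 4
G0 Z3.59
G0 X8.06 Y4.18
G1 X6.43 Y7.27
G1 X2.99 Y7.92
G1 X0.34 Y5.65
G1 X0.46 Y2.15
G1 X3.28 Y0.07
G1 X6.65 Y0.97
G1 X8.06 Y4.18
; layer 5
G0 Z4.49
G0 X8.06 Y4.18
G1 X6.43 Y7.27
G1 X2.99 Y7.92
G1 X0.34 Y5.65
G1 X0.46 Y2.15
G1 X3.28 Y0.07
G1 X6.65 Y0.97
G1 X8.06 Y4.18
; layer 6
G0 Z5.38
G0 X8.06 Y4.18
G1 X6.43 Y7.27
G1 X2.99 Y7.92
G1 X0.34 Y5.65
G1 X0.46 Y2.15
G1 X3.28 Y0.07
G1 X6.65 Y0.97
G1 X8.06 Y4.18
; layer 7
G0 Z6.28
G0 X8.06 Y4.18
G1 X6.43 Y7.27
G1 X2.99 Y7.92
G1 X0.34 Y5.65
G1 X0.46 Y2.15
G1 X3.28 Y0.07
G1 X6.65 Y0.97
G1 X8.06 Y4.18
M2 ; end

The solid is a regular 7-sided prism (a cylinder approximated with 7 flat sides), circumscribed radius ≈ 4.03 mm, height ≈ 6.28 mm. Slicing at Δz = 0.90 mm — 7 equal slices spanning the solid's height, so layer i sits at z = i·h/7 — gives 7 non-empty perimeters. Each is a 7-segment closed polygon; G0 lifts to the layer z and rapids to the start vertex, then G1 traces the edges.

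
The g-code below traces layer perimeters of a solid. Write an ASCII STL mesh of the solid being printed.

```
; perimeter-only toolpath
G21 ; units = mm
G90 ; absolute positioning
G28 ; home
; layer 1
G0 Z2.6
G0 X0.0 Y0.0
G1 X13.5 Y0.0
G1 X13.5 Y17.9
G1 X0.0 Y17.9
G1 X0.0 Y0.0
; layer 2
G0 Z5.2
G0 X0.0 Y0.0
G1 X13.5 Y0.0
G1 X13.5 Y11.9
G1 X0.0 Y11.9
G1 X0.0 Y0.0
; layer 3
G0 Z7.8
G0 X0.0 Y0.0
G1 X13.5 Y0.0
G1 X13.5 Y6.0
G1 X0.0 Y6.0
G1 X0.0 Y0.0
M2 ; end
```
solid part
  facet normal 0.0000 0.0000 -1.0000
    outer loop
      vertex 13.5 23.8 0.0
      vertex 13.5 0.0 0.0
      vertex 0.0 0.0 0.0
    endloop
  endfacet
  facet normal 0.0000 0.0000 -1.0000
    outer loop
      vertex 0.0 23.8 0.0
      vertex 13.5 23.8 0.0
      vertex 0.0 0.0 0.0
    endloop
  endfacet
  facet normal 0.0000 -1.0000 0.0000
    outer loop
      vertex 0.0 0.0 0.0
      vertex 13.5 0.0 0.0
      vertex 13.5 0.0 10.4
    endloop
  endfacet
  facet normal 0.0000 -1.0000 0.0000
    outer loop
      vertex 0.0 0.0 0.0
      vertex 13.5 0.0 10.4
      vertex 0.0 0.0 10.4
    endloop
  endfacet
  facet normal 0.0000 0.4004 0.9163
    outer loop
      vertex 0.0 0.0 10.4
      vertex 13.5 0.0 10.4
      vertex 13.5 23.8 0.0
    endloop
  endfacet
  facet normal 0.0000 0.4004 0.9163
    outer loop
      vertex 0.0 0.0 10.4
      vertex 13.5 23.8 0.0
      vertex 0.0 23.8 0.0
    endloop
  endfacet
  facet normal -1.0000 0.0000 0.0000
    outer loop
      vertex 0.0 0.0 10.4
      vertex 0.0 23.8 0.0
      vertex 0.0 0.0 0.0
    endloop
  endfacet
  facet normal 1.0000 0.0000 0.0000
    outer loop
      vertex 13.5 0.0 0.0
      vertex 13.5 23.8 0.0
      vertex 13.5 0.0 10.4
    endloop
  endfacet
endsolid part

The G0 Z moves step by Δz≈2.6 mm. The G1 loops shrink linearly with z, so the solid tapers from its base footprint up to z≈10.4. Closing with a flat bottom cap and the tapered top and triangulating gives 8 facets — a wedge (ramp): 13.5 × 23.8 mm base, rising to 10.4 mm along the y=0 edge and sloping linearly to z=0 at y=23.8.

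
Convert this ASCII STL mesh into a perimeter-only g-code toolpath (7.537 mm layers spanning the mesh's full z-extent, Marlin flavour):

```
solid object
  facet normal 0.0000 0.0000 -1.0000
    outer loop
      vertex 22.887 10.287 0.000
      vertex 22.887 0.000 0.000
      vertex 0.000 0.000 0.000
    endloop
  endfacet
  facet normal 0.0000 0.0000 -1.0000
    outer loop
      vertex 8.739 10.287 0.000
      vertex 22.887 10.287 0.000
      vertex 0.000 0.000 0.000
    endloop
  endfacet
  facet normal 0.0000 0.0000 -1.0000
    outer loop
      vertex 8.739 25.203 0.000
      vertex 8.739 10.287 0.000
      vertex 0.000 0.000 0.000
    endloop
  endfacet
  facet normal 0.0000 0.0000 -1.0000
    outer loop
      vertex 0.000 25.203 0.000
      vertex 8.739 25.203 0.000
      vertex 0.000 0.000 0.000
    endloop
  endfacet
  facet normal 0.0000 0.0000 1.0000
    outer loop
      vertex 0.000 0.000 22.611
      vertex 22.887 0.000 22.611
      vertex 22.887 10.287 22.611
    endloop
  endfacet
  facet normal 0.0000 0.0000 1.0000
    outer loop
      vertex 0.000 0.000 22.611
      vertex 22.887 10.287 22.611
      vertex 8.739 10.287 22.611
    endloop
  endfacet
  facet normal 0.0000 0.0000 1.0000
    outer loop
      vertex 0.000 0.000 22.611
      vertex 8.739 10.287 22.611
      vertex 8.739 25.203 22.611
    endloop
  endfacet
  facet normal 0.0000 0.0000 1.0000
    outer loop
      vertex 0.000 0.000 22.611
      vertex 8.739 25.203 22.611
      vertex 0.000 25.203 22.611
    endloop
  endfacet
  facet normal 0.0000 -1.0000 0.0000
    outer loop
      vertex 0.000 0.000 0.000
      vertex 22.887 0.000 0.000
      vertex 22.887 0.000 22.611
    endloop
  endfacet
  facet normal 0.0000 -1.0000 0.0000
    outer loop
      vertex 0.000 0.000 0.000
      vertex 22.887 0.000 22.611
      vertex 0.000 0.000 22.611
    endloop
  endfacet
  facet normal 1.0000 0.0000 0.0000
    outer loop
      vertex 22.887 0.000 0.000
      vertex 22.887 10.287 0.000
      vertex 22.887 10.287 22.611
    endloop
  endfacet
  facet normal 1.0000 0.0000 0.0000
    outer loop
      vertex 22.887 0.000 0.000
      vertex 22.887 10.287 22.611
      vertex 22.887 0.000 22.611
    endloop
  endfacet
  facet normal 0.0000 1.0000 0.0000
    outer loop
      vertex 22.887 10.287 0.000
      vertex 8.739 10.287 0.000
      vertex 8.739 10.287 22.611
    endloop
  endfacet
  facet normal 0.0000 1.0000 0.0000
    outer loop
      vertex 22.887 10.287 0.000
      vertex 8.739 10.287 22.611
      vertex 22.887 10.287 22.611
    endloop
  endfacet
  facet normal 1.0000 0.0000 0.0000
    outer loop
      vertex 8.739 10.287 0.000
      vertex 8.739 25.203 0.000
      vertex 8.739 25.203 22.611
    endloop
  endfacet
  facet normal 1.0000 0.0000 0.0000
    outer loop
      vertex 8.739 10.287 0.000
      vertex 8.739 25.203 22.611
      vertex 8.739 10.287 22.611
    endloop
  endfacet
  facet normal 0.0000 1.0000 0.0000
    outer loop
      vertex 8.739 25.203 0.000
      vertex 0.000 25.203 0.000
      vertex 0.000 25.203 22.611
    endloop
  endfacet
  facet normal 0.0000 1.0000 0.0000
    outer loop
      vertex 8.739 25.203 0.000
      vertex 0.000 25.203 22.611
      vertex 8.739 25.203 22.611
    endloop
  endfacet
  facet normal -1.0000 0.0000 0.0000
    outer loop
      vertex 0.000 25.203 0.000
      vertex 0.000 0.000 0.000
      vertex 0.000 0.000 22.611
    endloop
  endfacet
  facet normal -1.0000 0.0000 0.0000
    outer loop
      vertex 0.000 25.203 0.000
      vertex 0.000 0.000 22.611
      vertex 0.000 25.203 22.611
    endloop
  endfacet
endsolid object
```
; perimeter-only toolpath
G21 ; units = mm
G90 ; absolute positioning
G28 ; home
; layer 1
G0 Z7.537
G0 X0.000 Y0.000
G1 X22.887 Y0.000
G1 X22.887 Y10.287
G1 X8.739 Y10.287
G1 X8.739 Y25.203
G1 X0.000 Y25.203
G1 X0.000 Y0.000
; layer 2
G0 Z15.074
G0 X0.000 Y0.000
G1 X22.887 Y0.000
G1 X22.887 Y10.287
G1 X8.739 Y10.287
G1 X8.739 Y25.203
G1 X0.000 Y25.203
G1 X0.000 Y0.000
; layer 3
G0 Z22.611
G0 X0.000 Y0.000
G1 X22.887 Y0.000
G1 X22.887 Y10.287
G1 X8.739 Y10.287
G1 X8.739 Y25.203
G1 X0.000 Y25.203
G1 X0.000 Y0.000
M2 ; end

The solid is an L-shaped prism: outer 22.9 × 25.2 mm, arm thicknesses ≈ 10.3 mm (horizontal) and 8.74 mm (vertical), extruded 22.6 mm in z. Slicing at Δz = 7.537 mm — 3 equal slices spanning the solid's height, so layer i sits at z = i·h/3 — gives 3 non-empty perimeters. Each is a 6-segment closed polygon; G0 lifts to the layer z and rapids to the start vertex, then G1 traces the edges.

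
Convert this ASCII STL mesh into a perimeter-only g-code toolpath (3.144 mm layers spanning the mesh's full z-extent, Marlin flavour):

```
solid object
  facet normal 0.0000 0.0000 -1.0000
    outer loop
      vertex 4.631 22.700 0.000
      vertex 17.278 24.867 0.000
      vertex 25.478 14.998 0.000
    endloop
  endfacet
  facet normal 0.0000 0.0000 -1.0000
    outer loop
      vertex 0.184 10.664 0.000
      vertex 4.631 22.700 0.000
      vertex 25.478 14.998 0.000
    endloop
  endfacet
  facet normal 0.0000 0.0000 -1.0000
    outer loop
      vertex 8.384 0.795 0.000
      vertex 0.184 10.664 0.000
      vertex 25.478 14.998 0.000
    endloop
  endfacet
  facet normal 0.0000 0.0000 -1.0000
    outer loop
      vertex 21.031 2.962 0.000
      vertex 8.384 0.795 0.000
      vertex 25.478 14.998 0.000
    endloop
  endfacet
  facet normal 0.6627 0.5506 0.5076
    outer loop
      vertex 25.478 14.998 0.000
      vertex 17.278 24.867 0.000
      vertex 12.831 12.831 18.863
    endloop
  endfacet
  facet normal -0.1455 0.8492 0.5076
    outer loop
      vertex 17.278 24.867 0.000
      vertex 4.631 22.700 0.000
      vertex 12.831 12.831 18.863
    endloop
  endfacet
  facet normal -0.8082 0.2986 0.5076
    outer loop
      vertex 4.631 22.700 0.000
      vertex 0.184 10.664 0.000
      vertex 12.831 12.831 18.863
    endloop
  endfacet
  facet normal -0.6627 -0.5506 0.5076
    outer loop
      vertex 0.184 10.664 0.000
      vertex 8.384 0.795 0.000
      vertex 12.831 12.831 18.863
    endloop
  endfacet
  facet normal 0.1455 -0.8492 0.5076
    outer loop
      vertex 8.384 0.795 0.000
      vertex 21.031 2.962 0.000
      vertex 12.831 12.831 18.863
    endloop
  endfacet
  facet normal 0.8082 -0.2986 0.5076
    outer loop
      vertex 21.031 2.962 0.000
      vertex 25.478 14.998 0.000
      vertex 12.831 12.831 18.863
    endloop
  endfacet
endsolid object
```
; perimeter-only toolpath
G21 ; units = mm
G90 ; absolute positioning
G28 ; home
; layer 1
G0 Z3.144
G0 X23.370 Y14.637
G1 X16.537 Y22.861
G1 X5.998 Y21.055
G1 X2.292 Y11.025
G1 X9.125 Y2.801
G1 X19.664 Y4.607
G1 X23.370 Y14.637
; layer 2
G0 Z6.288
G0 X21.262 Y14.276
G1 X15.796 Y20.855
G1 X7.364 Y19.410
G1 X4.400 Y11.386
G1 X9.866 Y4.807
G1 X18.298 Y6.252
G1 X21.262 Y14.276
; layer 3
G0 Z9.431
G0 X19.154 Y13.915
G1 X15.054 Y18.849
G1 X8.731 Y17.765
G1 X6.507 Y11.747
G1 X10.607 Y6.813
G1 X16.931 Y7.896
G1 X19.154 Y13.915
; layer 4
G0 Z12.575
G0 X17.047 Y13.553
G1 X14.313 Y16.843
G1 X10.098 Y16.121
G1 X8.615 Y12.109
G1 X11.349 Y8.819
G1 X15.564 Y9.541
G1 X17.047 Y13.553
; layer 5
G0 Z15.719
G0 X14.939 Y13.192
G1 X13.572 Y14.837
G1 X11.464 Y14.476
G1 X10.723 Y12.470
G1 X12.090 Y10.825
G1 X14.198 Y11.186
G1 X14.939 Y13.192
M2 ; end

The solid is a regular 6-sided pyramid, base circumscribed radius ≈ 12.8 mm, apex at z ≈ 18.9 mm. Slicing at Δz = 3.144 mm — 6 equal slices spanning the solid's height, so layer i sits at z = i·h/6 — gives 5 non-empty perimeters. Each is a 6-segment closed polygon; G0 lifts to the layer z and rapids to the start vertex, then G1 traces the edges. The cross-section shrinks linearly with z (the slice at the apex is degenerate and omitted).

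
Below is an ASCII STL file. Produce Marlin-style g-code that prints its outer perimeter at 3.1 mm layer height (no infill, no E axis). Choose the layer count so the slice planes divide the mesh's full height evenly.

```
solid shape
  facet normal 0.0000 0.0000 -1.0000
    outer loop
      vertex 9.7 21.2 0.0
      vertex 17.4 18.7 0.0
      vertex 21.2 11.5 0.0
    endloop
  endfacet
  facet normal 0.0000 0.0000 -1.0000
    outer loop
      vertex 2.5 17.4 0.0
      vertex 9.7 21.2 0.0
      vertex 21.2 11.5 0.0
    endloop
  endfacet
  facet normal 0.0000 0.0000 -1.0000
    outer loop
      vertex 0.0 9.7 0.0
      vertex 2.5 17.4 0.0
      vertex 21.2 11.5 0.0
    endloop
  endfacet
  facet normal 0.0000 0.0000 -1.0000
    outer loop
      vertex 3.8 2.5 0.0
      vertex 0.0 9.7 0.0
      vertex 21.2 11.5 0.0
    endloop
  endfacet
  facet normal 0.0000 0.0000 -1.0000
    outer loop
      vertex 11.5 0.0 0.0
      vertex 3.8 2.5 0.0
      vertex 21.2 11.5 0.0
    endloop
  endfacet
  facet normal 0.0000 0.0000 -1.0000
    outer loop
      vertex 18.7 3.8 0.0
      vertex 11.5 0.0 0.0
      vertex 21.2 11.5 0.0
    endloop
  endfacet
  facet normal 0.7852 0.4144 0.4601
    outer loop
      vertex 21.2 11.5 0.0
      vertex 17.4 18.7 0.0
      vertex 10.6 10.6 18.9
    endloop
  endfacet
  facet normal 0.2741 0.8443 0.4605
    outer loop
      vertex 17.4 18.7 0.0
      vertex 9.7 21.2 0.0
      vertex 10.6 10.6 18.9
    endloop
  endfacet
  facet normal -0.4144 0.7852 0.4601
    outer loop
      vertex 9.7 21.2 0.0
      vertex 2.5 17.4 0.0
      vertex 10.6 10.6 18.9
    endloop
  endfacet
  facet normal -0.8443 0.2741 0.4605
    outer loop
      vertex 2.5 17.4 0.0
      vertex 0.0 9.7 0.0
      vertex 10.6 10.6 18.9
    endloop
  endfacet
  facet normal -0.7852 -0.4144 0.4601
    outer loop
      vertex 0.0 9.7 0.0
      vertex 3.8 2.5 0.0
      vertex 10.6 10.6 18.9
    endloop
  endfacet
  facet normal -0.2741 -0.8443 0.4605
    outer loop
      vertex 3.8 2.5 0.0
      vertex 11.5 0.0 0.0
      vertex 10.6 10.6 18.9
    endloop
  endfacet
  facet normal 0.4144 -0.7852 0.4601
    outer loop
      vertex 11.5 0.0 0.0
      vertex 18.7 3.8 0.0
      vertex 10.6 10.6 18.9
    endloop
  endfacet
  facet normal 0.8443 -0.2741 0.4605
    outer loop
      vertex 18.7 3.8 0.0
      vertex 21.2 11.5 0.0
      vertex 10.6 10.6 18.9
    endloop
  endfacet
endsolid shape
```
; perimeter-only toolpath
G21 ; units = mm
G90 ; absolute positioning
G28 ; home
; layer 1
G0 Z3.1
G0 X19.4 Y11.3
G1 X16.3 Y17.4
G1 X9.8 Y19.4
G1 X3.9 Y16.3
G1 X1.8 Y9.8
G1 X4.9 Y3.9
G1 X11.3 Y1.8
G1 X17.4 Y4.9
G1 X19.4 Y11.3
; layer 2
G0 Z6.3
G0 X17.7 Y11.2
G1 X15.1 Y16.0
G1 X10.0 Y17.7
G1 X5.2 Y15.1
G1 X3.5 Y10.0
G1 X6.1 Y5.2
G1 X11.2 Y3.5
G1 X16.0 Y6.1
G1 X17.7 Y11.2
; layer 3
G0 Z9.4
G0 X15.9 Y11.1
G1 X14.0 Y14.6
G1 X10.1 Y15.9
G1 X6.5 Y14.0
G1 X5.3 Y10.1
G1 X7.2 Y6.5
G1 X11.1 Y5.3
G1 X14.6 Y7.2
G1 X15.9 Y11.1
; layer 4
G0 Z12.6
G0 X14.1 Y10.9
G1 X12.9 Y13.3
G1 X10.3 Y14.1
G1 X7.9 Y12.9
G1 X7.1 Y10.3
G1 X8.3 Y7.9
G1 X10.9 Y7.1
G1 X13.3 Y8.3
G1 X14.1 Y10.9
; layer 5
G0 Z15.8
G0 X12.4 Y10.8
G1 X11.7 Y11.9
G1 X10.4 Y12.4
G1 X9.2 Y11.7
G1 X8.8 Y10.4
G1 X9.5 Y9.2
G1 X10.8 Y8.8
G1 X11.9 Y9.5
G1 X12.4 Y10.8
M2 ; end

The solid is a regular 8-sided pyramid, base circumscribed radius ≈ 10.6 mm, apex at z ≈ 18.9 mm. Slicing at Δz = 3.1 mm — 6 equal slices spanning the solid's height, so layer i sits at z = i·h/6 — gives 5 non-empty perimeters. Each is a 8-segment closed polygon; G0 lifts to the layer z and rapids to the start vertex, then G1 traces the edges. The cross-section shrinks linearly with z (the slice at the apex is degenerate and omitted).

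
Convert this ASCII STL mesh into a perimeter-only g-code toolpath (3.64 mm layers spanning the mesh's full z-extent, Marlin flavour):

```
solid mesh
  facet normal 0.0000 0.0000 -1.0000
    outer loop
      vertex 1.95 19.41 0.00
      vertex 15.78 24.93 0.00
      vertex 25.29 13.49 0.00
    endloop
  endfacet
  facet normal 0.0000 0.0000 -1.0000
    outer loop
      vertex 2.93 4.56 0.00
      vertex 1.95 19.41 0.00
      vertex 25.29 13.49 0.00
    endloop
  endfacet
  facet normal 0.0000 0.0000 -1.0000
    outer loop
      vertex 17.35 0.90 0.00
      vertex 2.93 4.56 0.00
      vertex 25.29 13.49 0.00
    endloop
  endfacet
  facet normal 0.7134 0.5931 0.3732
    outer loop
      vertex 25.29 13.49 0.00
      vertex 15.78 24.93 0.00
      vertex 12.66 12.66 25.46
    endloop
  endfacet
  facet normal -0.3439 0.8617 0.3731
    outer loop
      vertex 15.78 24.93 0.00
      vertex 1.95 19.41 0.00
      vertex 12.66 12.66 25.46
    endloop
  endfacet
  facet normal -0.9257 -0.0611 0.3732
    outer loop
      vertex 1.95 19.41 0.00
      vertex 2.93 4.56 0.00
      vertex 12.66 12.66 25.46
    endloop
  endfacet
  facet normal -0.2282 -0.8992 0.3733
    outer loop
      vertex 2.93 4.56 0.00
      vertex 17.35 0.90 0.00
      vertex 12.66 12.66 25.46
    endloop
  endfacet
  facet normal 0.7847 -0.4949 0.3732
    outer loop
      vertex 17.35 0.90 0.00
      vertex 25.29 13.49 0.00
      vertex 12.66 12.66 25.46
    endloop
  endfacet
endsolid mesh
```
; perimeter-only toolpath
G21 ; units = mm
G90 ; absolute positioning
G28 ; home
; layer 1
G0 Z3.64
G0 X23.49 Y13.37
G1 X15.33 Y23.18
G1 X3.48 Y18.45
G1 X4.32 Y5.72
G1 X16.68 Y2.58
G1 X23.49 Y13.37
; layer 2
G0 Z7.27
G0 X21.68 Y13.25
G1 X14.89 Y21.42
G1 X5.01 Y17.48
G1 X5.71 Y6.87
G1 X16.01 Y4.26
G1 X21.68 Y13.25
; layer 3
G0 Z10.91
G0 X19.88 Y13.13
G1 X14.44 Y19.67
G1 X6.54 Y16.52
G1 X7.10 Y8.03
G1 X15.34 Y5.94
G1 X19.88 Y13.13
; layer 4
G0 Z14.55
G0 X18.07 Y13.02
G1 X14.00 Y17.92
G1 X8.07 Y15.55
G1 X8.49 Y9.19
G1 X14.67 Y7.62
G1 X18.07 Y13.02
; layer 5
G0 Z18.19
G0 X16.27 Y12.90
G1 X13.55 Y16.17
G1 X9.60 Y14.59
G1 X9.88 Y10.35
G1 X14.00 Y9.30
G1 X16.27 Y12.90
; layer 6
G0 Z21.82
G0 X14.46 Y12.78
G1 X13.11 Y14.41
G1 X11.13 Y13.62
G1 X11.27 Y11.50
G1 X13.33 Y10.98
G1 X14.46 Y12.78
M2 ; end

The solid is a regular 5-sided pyramid, base circumscribed radius ≈ 12.7 mm, apex at z ≈ 25.5 mm. Slicing at Δz = 3.64 mm — 7 equal slices spanning the solid's height, so layer i sits at z = i·h/7 — gives 6 non-empty perimeters. Each is a 5-segment closed polygon; G0 lifts to the layer z and rapids to the start vertex, then G1 traces the edges. The cross-section shrinks linearly with z (the slice at the apex is degenerate and omitted).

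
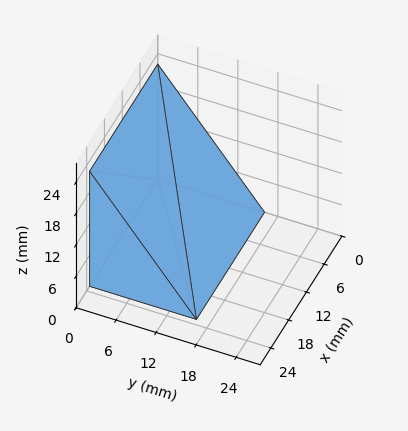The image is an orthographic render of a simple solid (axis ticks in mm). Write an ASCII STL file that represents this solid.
Reading the render: the shape is a wedge (ramp): 23 × 16 mm base, rising to 22 mm along the y=0 edge and sloping linearly to z=0 at y=16 (dimensions read to the nearest mm from the axis ticks). For the STL, each face is triangulated and given an outward normal.

solid part
  facet normal 0.0000 0.0000 -1.0000
    outer loop
      vertex 23.000 16.000 0.000
      vertex 23.000 0.000 0.000
      vertex 0.000 0.000 0.000
    endloop
  endfacet
  facet normal 0.0000 0.0000 -1.0000
    outer loop
      vertex 0.000 16.000 0.000
      vertex 23.000 16.000 0.000
      vertex 0.000 0.000 0.000
    endloop
  endfacet
  facet normal 0.0000 -1.0000 0.0000
    outer loop
      vertex 0.000 0.000 0.000
      vertex 23.000 0.000 0.000
      vertex 23.000 0.000 22.000
    endloop
  endfacet
  facet normal 0.0000 -1.0000 0.0000
    outer loop
      vertex 0.000 0.000 0.000
      vertex 23.000 0.000 22.000
      vertex 0.000 0.000 22.000
    endloop
  endfacet
  facet normal 0.0000 0.8087 0.5882
    outer loop
      vertex 0.000 0.000 22.000
      vertex 23.000 0.000 22.000
      vertex 23.000 16.000 0.000
    endloop
  endfacet
  facet normal 0.0000 0.8087 0.5882
    outer loop
      vertex 0.000 0.000 22.000
      vertex 23.000 16.000 0.000
      vertex 0.000 16.000 0.000
    endloop
  endfacet
  facet normal -1.0000 0.0000 0.0000
    outer loop
      vertex 0.000 0.000 22.000
      vertex 0.000 16.000 0.000
      vertex 0.000 0.000 0.000
    endloop
  endfacet
  facet normal 1.0000 0.0000 0.0000
    outer loop
      vertex 23.000 0.000 0.000
      vertex 23.000 16.000 0.000
      vertex 23.000 0.000 22.000
    endloop
  endfacet
endsolid part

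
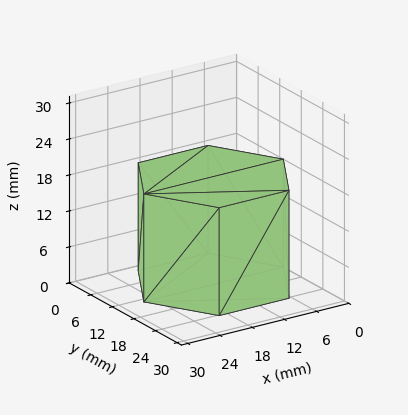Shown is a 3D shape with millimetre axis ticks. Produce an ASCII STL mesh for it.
Reading the render: the shape is a regular 6-sided prism (a cylinder approximated with 6 flat sides), circumscribed radius ≈ 13 mm, height ≈ 18 mm (dimensions read to the nearest mm from the axis ticks). For the STL, each face is triangulated and given an outward normal.

solid part
  facet normal 0.0000 0.0000 -1.0000
    outer loop
      vertex 6.500 24.258 0.000
      vertex 19.500 24.258 0.000
      vertex 26.000 13.000 0.000
    endloop
  endfacet
  facet normal 0.0000 0.0000 -1.0000
    outer loop
      vertex 0.000 13.000 0.000
      vertex 6.500 24.258 0.000
      vertex 26.000 13.000 0.000
    endloop
  endfacet
  facet normal 0.0000 0.0000 -1.0000
    outer loop
      vertex 6.500 1.742 0.000
      vertex 0.000 13.000 0.000
      vertex 26.000 13.000 0.000
    endloop
  endfacet
  facet normal 0.0000 0.0000 -1.0000
    outer loop
      vertex 19.500 1.742 0.000
      vertex 6.500 1.742 0.000
      vertex 26.000 13.000 0.000
    endloop
  endfacet
  facet normal 0.0000 0.0000 1.0000
    outer loop
      vertex 26.000 13.000 18.000
      vertex 19.500 24.258 18.000
      vertex 6.500 24.258 18.000
    endloop
  endfacet
  facet normal 0.0000 0.0000 1.0000
    outer loop
      vertex 26.000 13.000 18.000
      vertex 6.500 24.258 18.000
      vertex 0.000 13.000 18.000
    endloop
  endfacet
  facet normal 0.0000 0.0000 1.0000
    outer loop
      vertex 26.000 13.000 18.000
      vertex 0.000 13.000 18.000
      vertex 6.500 1.742 18.000
    endloop
  endfacet
  facet normal 0.0000 0.0000 1.0000
    outer loop
      vertex 26.000 13.000 18.000
      vertex 6.500 1.742 18.000
      vertex 19.500 1.742 18.000
    endloop
  endfacet
  facet normal 0.8660 0.5000 0.0000
    outer loop
      vertex 26.000 13.000 0.000
      vertex 19.500 24.258 0.000
      vertex 19.500 24.258 18.000
    endloop
  endfacet
  facet normal 0.8660 0.5000 0.0000
    outer loop
      vertex 26.000 13.000 0.000
      vertex 19.500 24.258 18.000
      vertex 26.000 13.000 18.000
    endloop
  endfacet
  facet normal 0.0000 1.0000 0.0000
    outer loop
      vertex 19.500 24.258 0.000
      vertex 6.500 24.258 0.000
      vertex 6.500 24.258 18.000
    endloop
  endfacet
  facet normal 0.0000 1.0000 0.0000
    outer loop
      vertex 19.500 24.258 0.000
      vertex 6.500 24.258 18.000
      vertex 19.500 24.258 18.000
    endloop
  endfacet
  facet normal -0.8660 0.5000 0.0000
    outer loop
      vertex 6.500 24.258 0.000
      vertex 0.000 13.000 0.000
      vertex 0.000 13.000 18.000
    endloop
  endfacet
  facet normal -0.8660 0.5000 0.0000
    outer loop
      vertex 6.500 24.258 0.000
      vertex 0.000 13.000 18.000
      vertex 6.500 24.258 18.000
    endloop
  endfacet
  facet normal -0.8660 -0.5000 0.0000
    outer loop
      vertex 0.000 13.000 0.000
      vertex 6.500 1.742 0.000
      vertex 6.500 1.742 18.000
    endloop
  endfacet
  facet normal -0.8660 -0.5000 0.0000
    outer loop
      vertex 0.000 13.000 0.000
      vertex 6.500 1.742 18.000
      vertex 0.000 13.000 18.000
    endloop
  endfacet
  facet normal 0.0000 -1.0000 0.0000
    outer loop
      vertex 6.500 1.742 0.000
      vertex 19.500 1.742 0.000
      vertex 19.500 1.742 18.000
    endloop
  endfacet
  facet normal 0.0000 -1.0000 0.0000
    outer loop
      vertex 6.500 1.742 0.000
      vertex 19.500 1.742 18.000
      vertex 6.500 1.742 18.000
    endloop
  endfacet
  facet normal 0.8660 -0.5000 0.0000
    outer loop
      vertex 19.500 1.742 0.000
      vertex 26.000 13.000 0.000
      vertex 26.000 13.000 18.000
    endloop
  endfacet
  facet normal 0.8660 -0.5000 0.0000
    outer loop
      vertex 19.500 1.742 0.000
      vertex 26.000 13.000 18.000
      vertex 19.500 1.742 18.000
    endloop
  endfacet
endsolid part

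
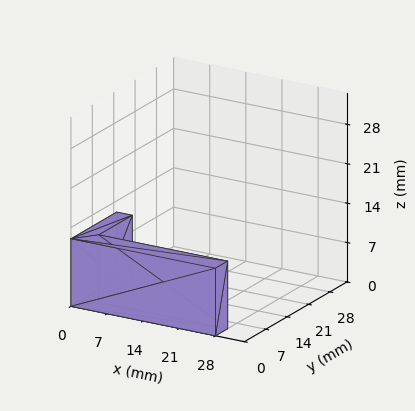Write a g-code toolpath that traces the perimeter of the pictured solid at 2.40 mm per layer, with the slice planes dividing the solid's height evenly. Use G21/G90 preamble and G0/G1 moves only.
Reading the render: the shape is an L-shaped prism: outer 28 × 15 mm, arm thicknesses ≈ 4 mm (horizontal) and 3 mm (vertical), extruded 12 mm in z (dimensions read to the nearest mm from the axis ticks). For the g-code, the solid's height is divided into equal slices at the stated Δz and each level perimeter traced with G1 moves after a G0 lift.

; perimeter-only toolpath
G21 ; units = mm
G90 ; absolute positioning
G28 ; home
; layer 1
G0 Z2.40
G0 X0.00 Y0.00
G1 X28.00 Y0.00
G1 X28.00 Y4.00
G1 X3.00 Y4.00
G1 X3.00 Y15.00
G1 X0.00 Y15.00
G1 X0.00 Y0.00
; layer 2
G0 Z4.80
G0 X0.00 Y0.00
G1 X28.00 Y0.00
G1 X28.00 Y4.00
G1 X3.00 Y4.00
G1 X3.00 Y15.00
G1 X0.00 Y15.00
G1 X0.00 Y0.00
; layer 3
G0 Z7.20
G0 X0.00 Y0.00
G1 X28.00 Y0.00
G1 X28.00 Y4.00
G1 X3.00 Y4.00
G1 X3.00 Y15.00
G1 X0.00 Y15.00
G1 X0.00 Y0.00
; layer 4
G0 Z9.60
G0 X0.00 Y0.00
G1 X28.00 Y0.00
G1 X28.00 Y4.00
G1 X3.00 Y4.00
G1 X3.00 Y15.00
G1 X0.00 Y15.00
G1 X0.00 Y0.00
; layer 5
G0 Z12.00
G0 X0.00 Y0.00
G1 X28.00 Y0.00
G1 X28.00 Y4.00
G1 X3.00 Y4.00
G1 X3.00 Y15.00
G1 X0.00 Y15.00
G1 X0.00 Y0.00
M2 ; end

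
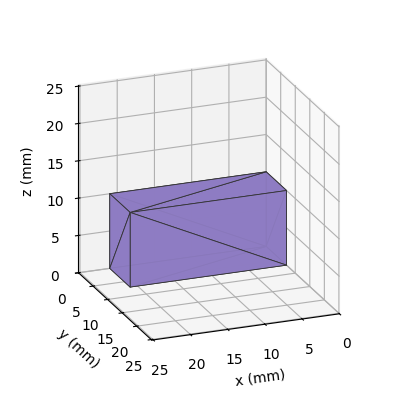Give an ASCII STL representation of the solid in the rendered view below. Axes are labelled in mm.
Reading the render: the shape is a rectangular box, roughly 21 × 7 mm footprint and 10 mm tall (dimensions read to the nearest mm from the axis ticks). For the STL, each face is triangulated and given an outward normal.

solid part
  facet normal 0.0000 0.0000 -1.0000
    outer loop
      vertex 21.0 7.0 0.0
      vertex 21.0 0.0 0.0
      vertex 0.0 0.0 0.0
    endloop
  endfacet
  facet normal 0.0000 0.0000 -1.0000
    outer loop
      vertex 0.0 7.0 0.0
      vertex 21.0 7.0 0.0
      vertex 0.0 0.0 0.0
    endloop
  endfacet
  facet normal 0.0000 0.0000 1.0000
    outer loop
      vertex 0.0 0.0 10.0
      vertex 21.0 0.0 10.0
      vertex 21.0 7.0 10.0
    endloop
  endfacet
  facet normal 0.0000 0.0000 1.0000
    outer loop
      vertex 0.0 0.0 10.0
      vertex 21.0 7.0 10.0
      vertex 0.0 7.0 10.0
    endloop
  endfacet
  facet normal 0.0000 -1.0000 0.0000
    outer loop
      vertex 0.0 0.0 0.0
      vertex 21.0 0.0 0.0
      vertex 21.0 0.0 10.0
    endloop
  endfacet
  facet normal 0.0000 -1.0000 0.0000
    outer loop
      vertex 0.0 0.0 0.0
      vertex 21.0 0.0 10.0
      vertex 0.0 0.0 10.0
    endloop
  endfacet
  facet normal 0.0000 1.0000 0.0000
    outer loop
      vertex 21.0 7.0 10.0
      vertex 21.0 7.0 0.0
      vertex 0.0 7.0 0.0
    endloop
  endfacet
  facet normal 0.0000 1.0000 0.0000
    outer loop
      vertex 0.0 7.0 10.0
      vertex 21.0 7.0 10.0
      vertex 0.0 7.0 0.0
    endloop
  endfacet
  facet normal -1.0000 0.0000 0.0000
    outer loop
      vertex 0.0 7.0 10.0
      vertex 0.0 7.0 0.0
      vertex 0.0 0.0 0.0
    endloop
  endfacet
  facet normal -1.0000 0.0000 0.0000
    outer loop
      vertex 0.0 0.0 10.0
      vertex 0.0 7.0 10.0
      vertex 0.0 0.0 0.0
    endloop
  endfacet
  facet normal 1.0000 0.0000 0.0000
    outer loop
      vertex 21.0 0.0 0.0
      vertex 21.0 7.0 0.0
      vertex 21.0 7.0 10.0
    endloop
  endfacet
  facet normal 1.0000 0.0000 0.0000
    outer loop
      vertex 21.0 0.0 0.0
      vertex 21.0 7.0 10.0
      vertex 21.0 0.0 10.0
    endloop
  endfacet
endsolid part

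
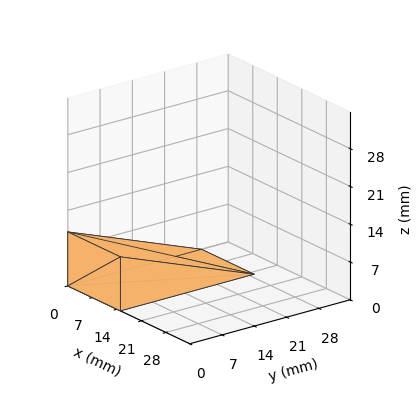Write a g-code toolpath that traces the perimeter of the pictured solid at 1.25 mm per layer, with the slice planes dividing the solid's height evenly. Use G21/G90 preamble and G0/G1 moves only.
Reading the render: the shape is a wedge (ramp): 15 × 29 mm base, rising to 10 mm along the y=0 edge and sloping linearly to z=0 at y=29 (dimensions read to the nearest mm from the axis ticks). For the g-code, the solid's height is divided into equal slices at the stated Δz and each level perimeter traced with G1 moves after a G0 lift.

; perimeter-only toolpath
G21 ; units = mm
G90 ; absolute positioning
G28 ; home
; layer 1
G0 Z1.25
G0 X0.00 Y0.00
G1 X15.00 Y0.00
G1 X15.00 Y25.38
G1 X0.00 Y25.38
G1 X0.00 Y0.00
; layer 2
G0 Z2.50
G0 X0.00 Y0.00
G1 X15.00 Y0.00
G1 X15.00 Y21.75
G1 X0.00 Y21.75
G1 X0.00 Y0.00
; layer 3
G0 Z3.75
G0 X0.00 Y0.00
G1 X15.00 Y0.00
G1 X15.00 Y18.12
G1 X0.00 Y18.12
G1 X0.00 Y0.00
; layer 4
G0 Z5.00
G0 X0.00 Y0.00
G1 X15.00 Y0.00
G1 X15.00 Y14.50
G1 X0.00 Y14.50
G1 X0.00 Y0.00
; layer 5
G0 Z6.25
G0 X0.00 Y0.00
G1 X15.00 Y0.00
G1 X15.00 Y10.88
G1 X0.00 Y10.88
G1 X0.00 Y0.00
; layer 6
G0 Z7.50
G0 X0.00 Y0.00
G1 X15.00 Y0.00
G1 X15.00 Y7.25
G1 X0.00 Y7.25
G1 X0.00 Y0.00
; layer 7
G0 Z8.75
G0 X0.00 Y0.00
G1 X15.00 Y0.00
G1 X15.00 Y3.62
G1 X0.00 Y3.62
G1 X0.00 Y0.00
M2 ; end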